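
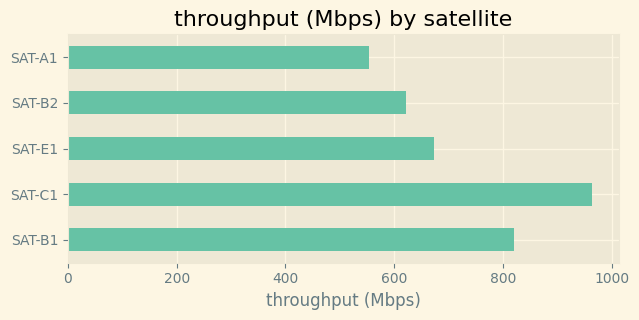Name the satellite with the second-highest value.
SAT-B1

Top 3: SAT-C1 ≈ 1000, SAT-B1 ≈ 800, SAT-E1 ≈ 700.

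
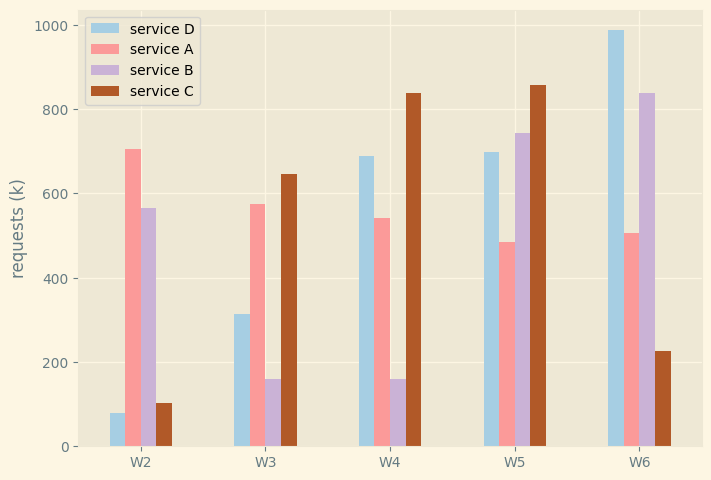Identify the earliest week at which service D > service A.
W3: service D ≈ 300 vs service A ≈ 600 (not yet); W4: service D ≈ 700 vs service A ≈ 500 (first crossover).

W4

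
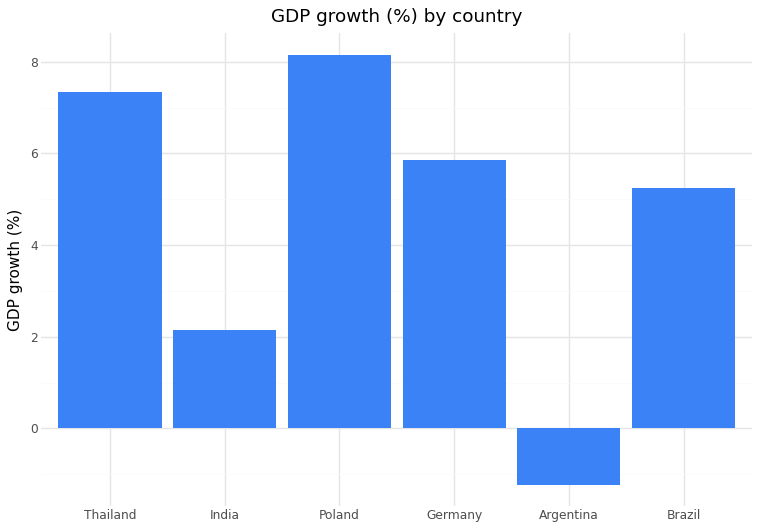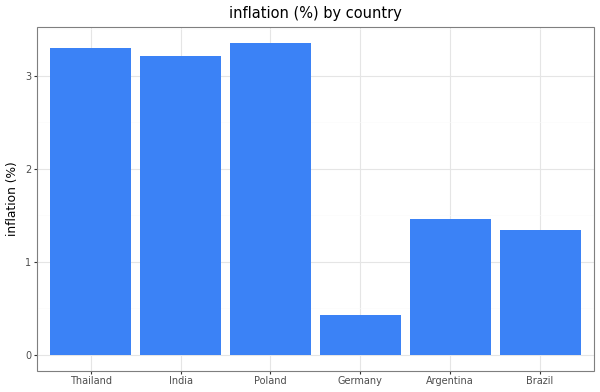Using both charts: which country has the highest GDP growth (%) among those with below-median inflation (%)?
Germany

Chart 2 median inflation (%) ≈ 2.5; below-median countries: Germany, Argentina, Brazil. Among those, Germany has the highest GDP growth (%) (≈ 6).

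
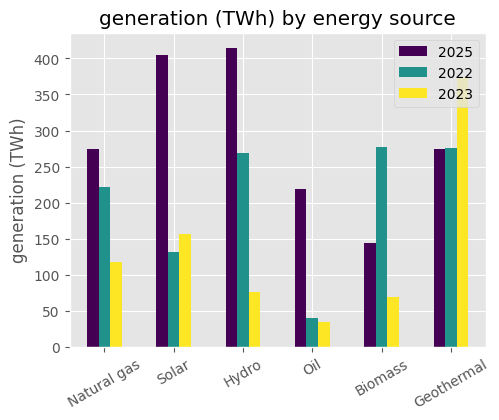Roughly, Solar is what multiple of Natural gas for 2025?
≈ 1.6×

Solar ≈ 400, Natural gas ≈ 250; 400/250 ≈ 1.6.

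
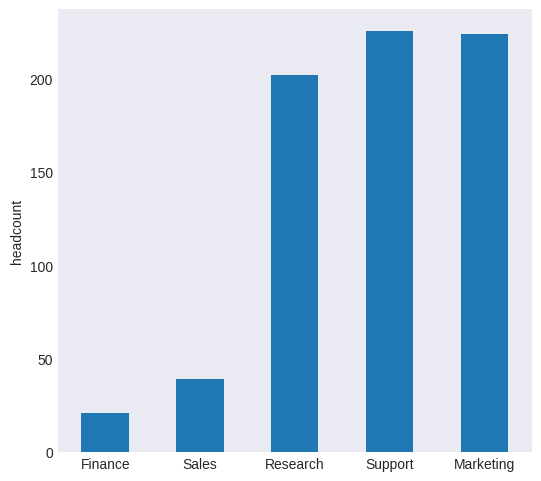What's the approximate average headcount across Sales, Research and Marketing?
≈ 153

(40 + 200 + 220) / 3 ≈ 153.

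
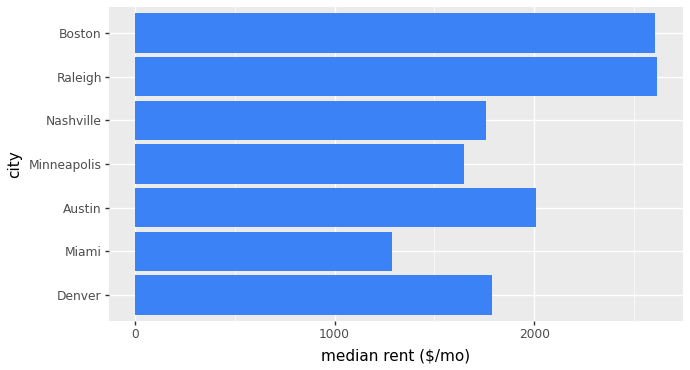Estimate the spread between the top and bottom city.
≈ 1000

Max Raleigh ≈ 2500, min Miami ≈ 1500; range ≈ 1000.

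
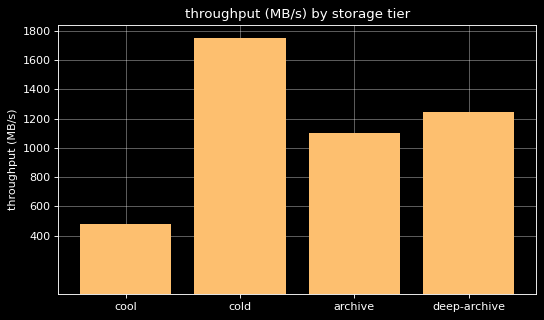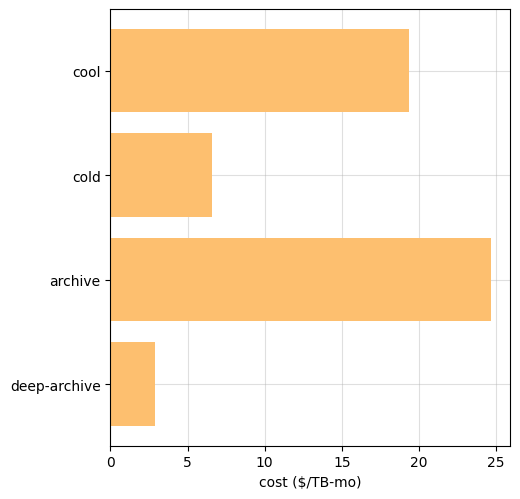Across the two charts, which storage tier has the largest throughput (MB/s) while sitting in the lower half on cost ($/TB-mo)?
cold

Chart 2 median cost ($/TB-mo) ≈ 15; below-median storage tiers: cold, deep-archive. Among those, cold has the highest throughput (MB/s) (≈ 1800).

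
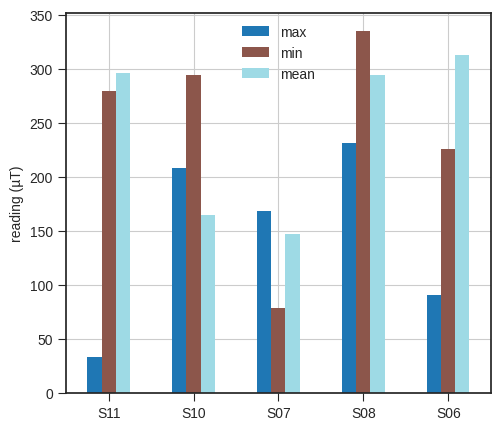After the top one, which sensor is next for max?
S10

Top 3 for max: S08 ≈ 250, S10 ≈ 200, S07 ≈ 150.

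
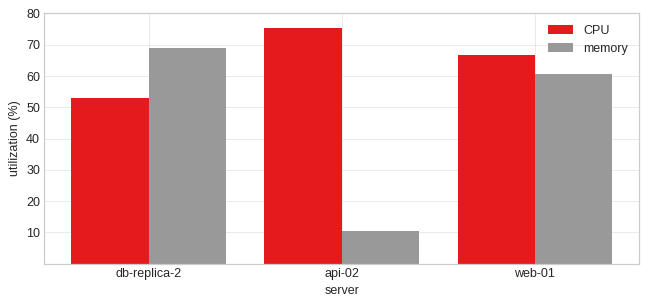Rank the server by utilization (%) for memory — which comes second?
Top 3 for memory: db-replica-2 ≈ 70, web-01 ≈ 60, api-02 ≈ 10.

web-01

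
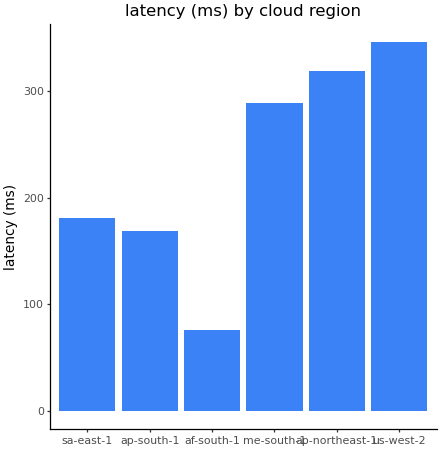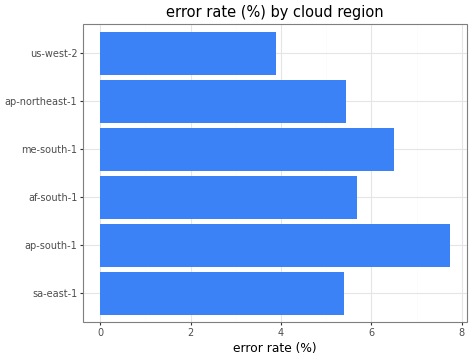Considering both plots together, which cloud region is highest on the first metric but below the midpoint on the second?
Chart 2 median error rate (%) ≈ 6; below-median cloud regions: sa-east-1, ap-northeast-1, us-west-2. Among those, us-west-2 has the highest latency (ms) (≈ 350).

us-west-2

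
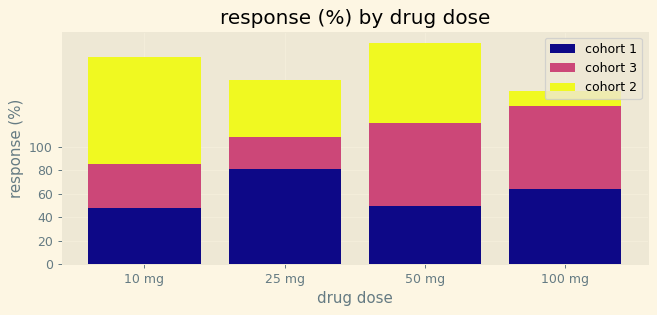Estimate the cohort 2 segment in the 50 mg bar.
cohort 2 top ≈ 180, bottom ≈ 120; segment ≈ 60.

≈ 60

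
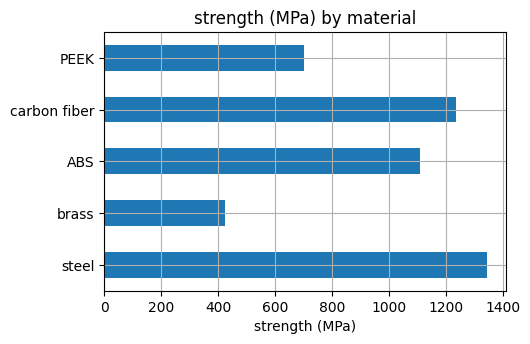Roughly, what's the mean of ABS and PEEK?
≈ 1000

(1200 + 800) / 2 ≈ 1000.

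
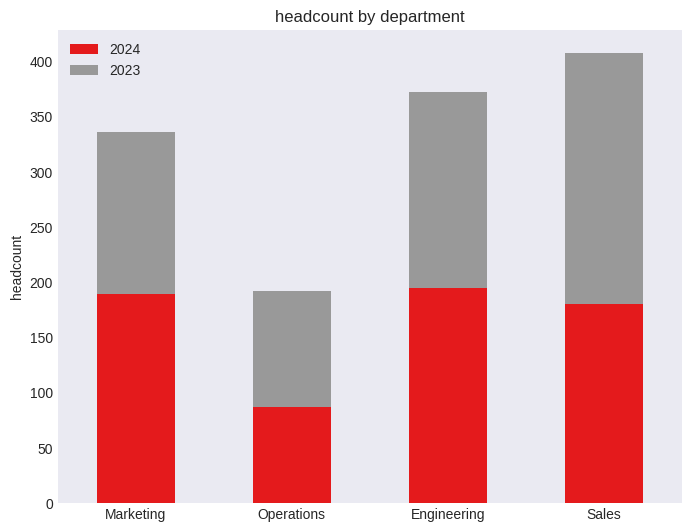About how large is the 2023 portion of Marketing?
≈ 150

2023 top ≈ 350, bottom ≈ 200; segment ≈ 150.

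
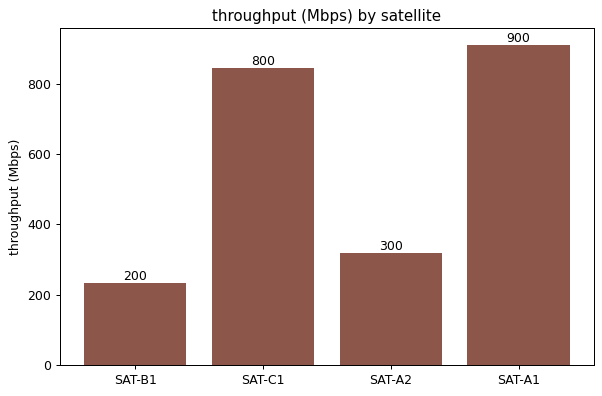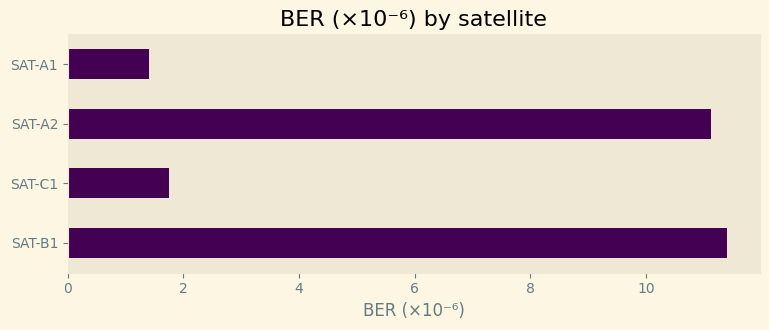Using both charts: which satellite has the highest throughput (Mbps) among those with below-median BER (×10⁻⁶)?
Chart 2 median BER (×10⁻⁶) ≈ 6; below-median satellites: SAT-C1, SAT-A1. Among those, SAT-A1 has the highest throughput (Mbps) (≈ 900).

SAT-A1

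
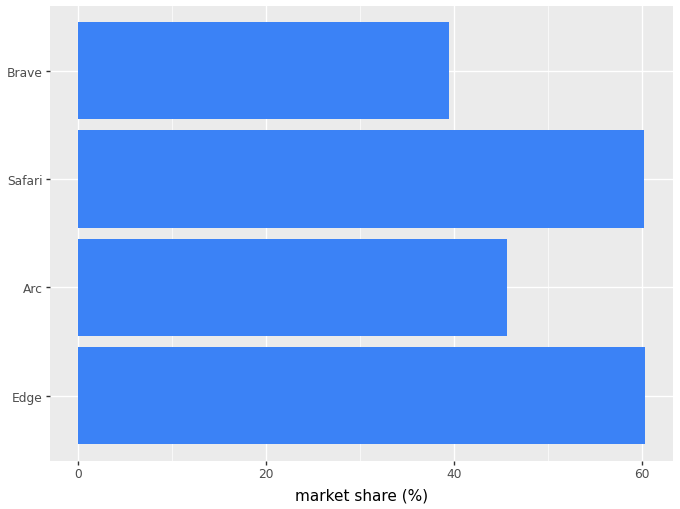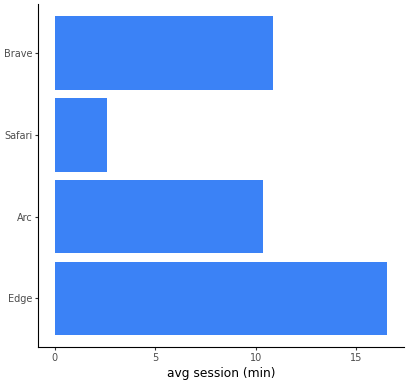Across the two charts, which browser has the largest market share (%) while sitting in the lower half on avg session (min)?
Chart 2 median avg session (min) ≈ 10; below-median browsers: Arc, Safari. Among those, Safari has the highest market share (%) (≈ 60).

Safari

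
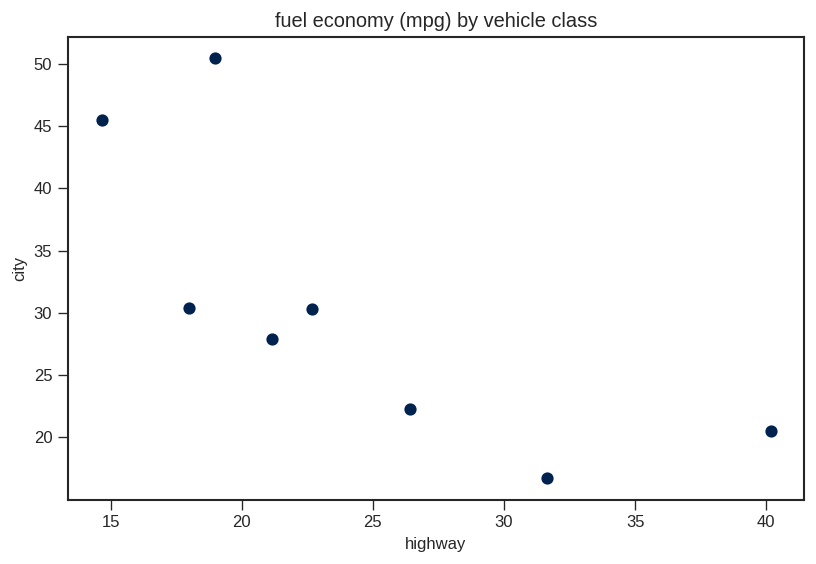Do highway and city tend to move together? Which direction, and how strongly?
Points are negatively correlated; strong (|r| ≈ 0.8).

negative, strong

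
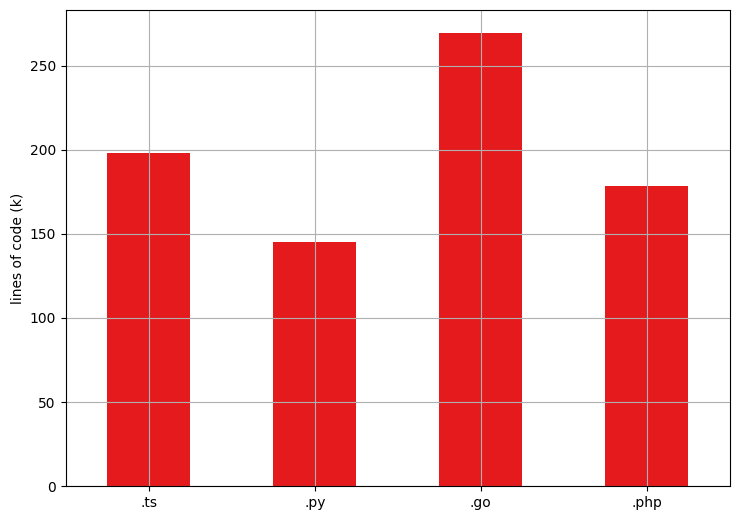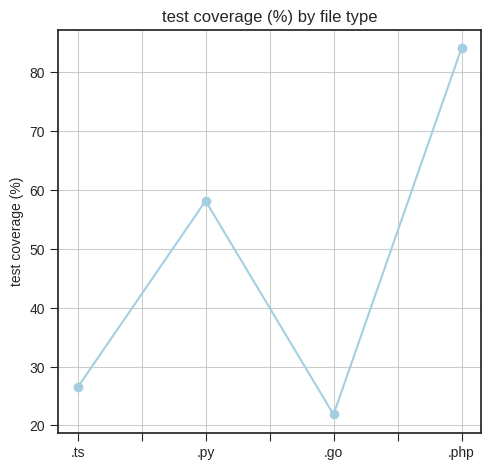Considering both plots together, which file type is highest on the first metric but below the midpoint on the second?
.go

Chart 2 median test coverage (%) ≈ 40; below-median file types: .ts, .go. Among those, .go has the highest lines of code (k) (≈ 275).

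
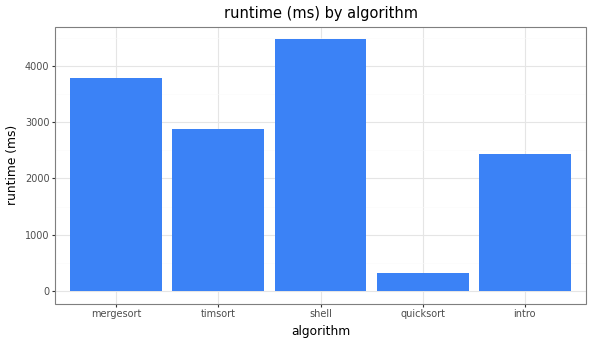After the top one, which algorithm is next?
mergesort

Top 3: shell ≈ 4500, mergesort ≈ 4000, timsort ≈ 3000.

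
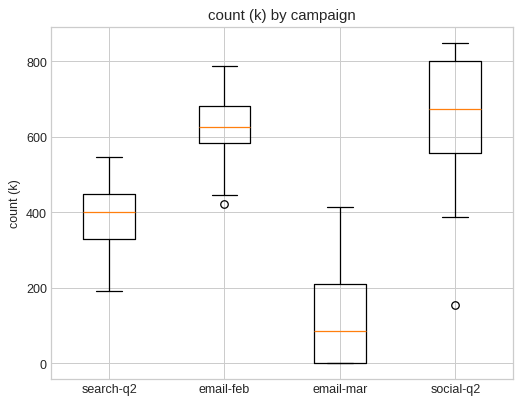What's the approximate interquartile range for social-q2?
≈ 200

Q3 ≈ 800, Q1 ≈ 600; IQR ≈ 200.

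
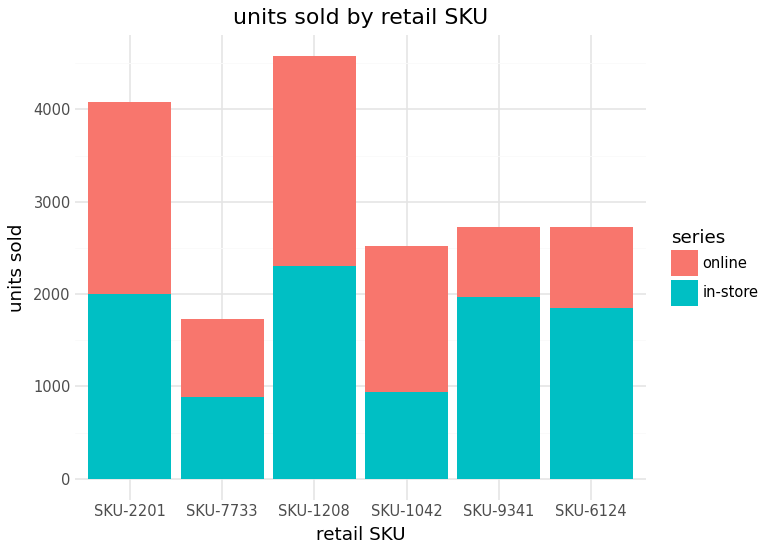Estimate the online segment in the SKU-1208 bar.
≈ 2000

online top ≈ 4500, bottom ≈ 2500; segment ≈ 2000.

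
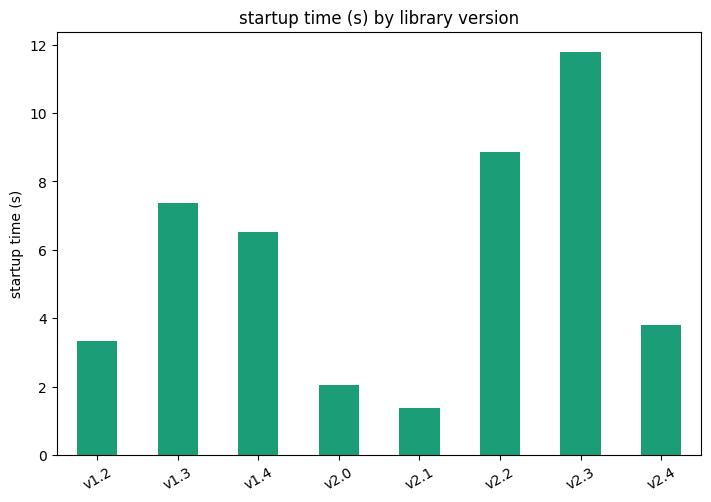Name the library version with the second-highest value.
Top 3: v2.3 ≈ 12, v2.2 ≈ 9, v1.3 ≈ 7.

v2.2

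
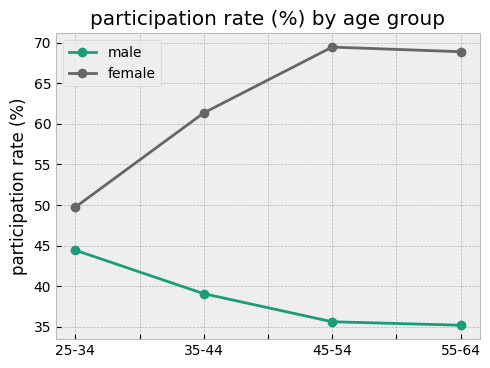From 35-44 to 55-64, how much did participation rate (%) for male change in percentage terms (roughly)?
35-44 ≈ 40, 55-64 ≈ 35; (35 − 40) / 40 ≈ -12.5%.

≈ -12.5%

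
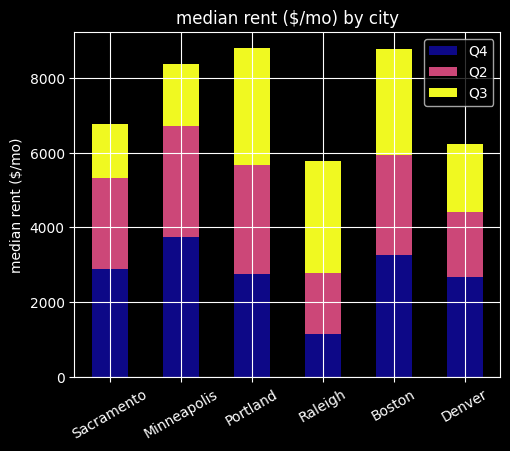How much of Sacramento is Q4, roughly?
Q4 top ≈ 3000, bottom ≈ 0; segment ≈ 3000.

≈ 3000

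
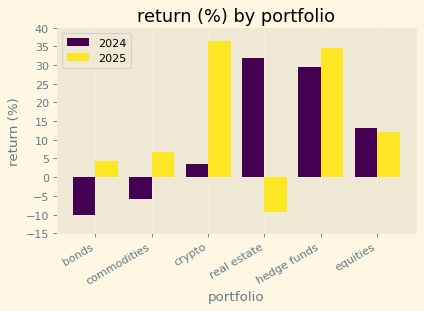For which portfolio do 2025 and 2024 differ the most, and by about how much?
real estate: 2025 ≈ -10, 2024 ≈ 30 → gap ≈ 40. Next-largest (crypto) is only ≈ 30.

real estate, ≈ 40 %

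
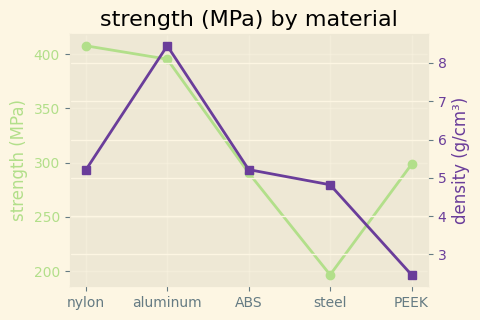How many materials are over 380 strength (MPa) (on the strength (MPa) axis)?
2

Above 380: nylon, aluminum.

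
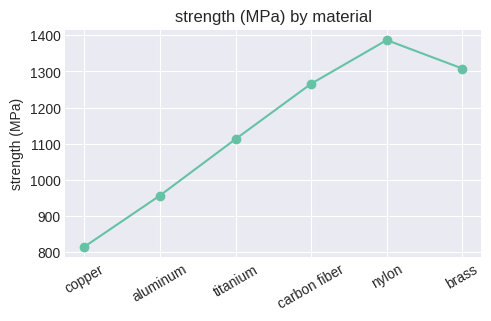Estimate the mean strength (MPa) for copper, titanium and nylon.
(800 + 1100 + 1400) / 3 ≈ 1100.

≈ 1100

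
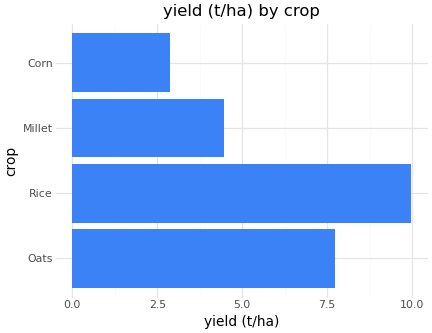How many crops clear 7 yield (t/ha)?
2

Above 7: Oats, Rice.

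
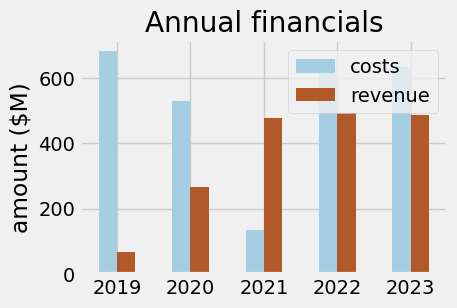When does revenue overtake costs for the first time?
2020: revenue ≈ 300 vs costs ≈ 500 (not yet); 2021: revenue ≈ 500 vs costs ≈ 100 (first crossover).

2021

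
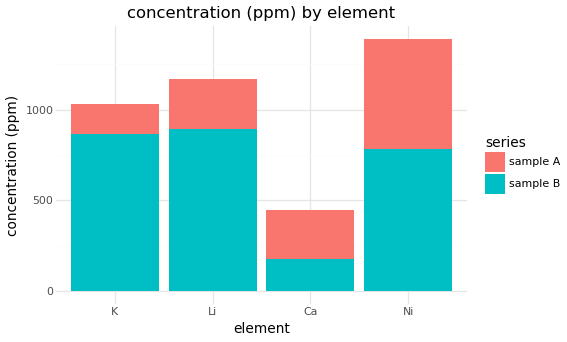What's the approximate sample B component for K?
sample B top ≈ 800, bottom ≈ 0; segment ≈ 800.

≈ 800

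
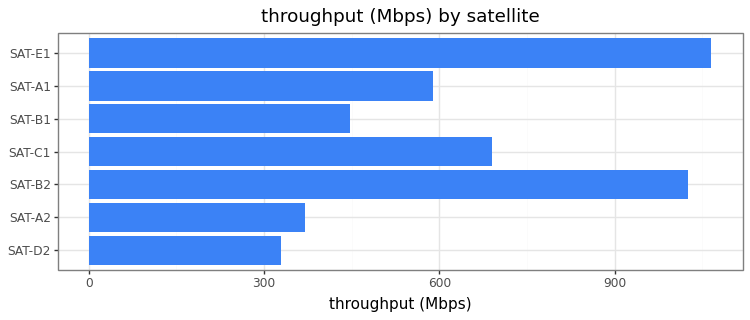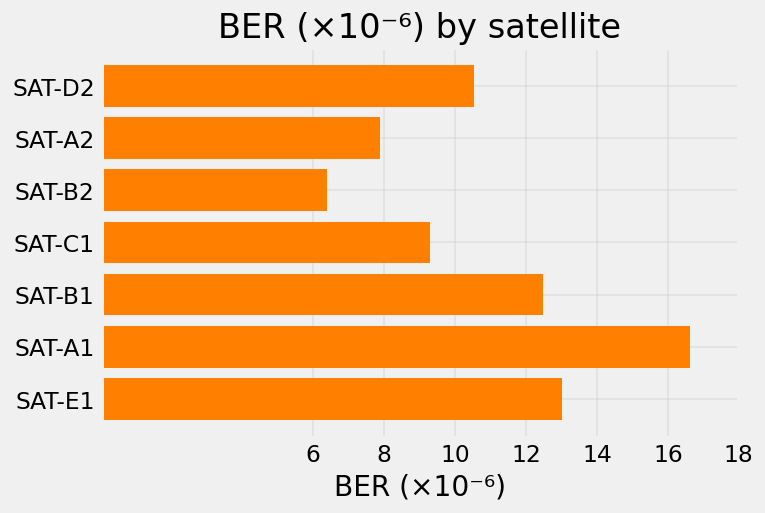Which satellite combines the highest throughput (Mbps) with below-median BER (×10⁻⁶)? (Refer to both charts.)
Chart 2 median BER (×10⁻⁶) ≈ 10; below-median satellites: SAT-A2, SAT-B2, SAT-C1. Among those, SAT-B2 has the highest throughput (Mbps) (≈ 1000).

SAT-B2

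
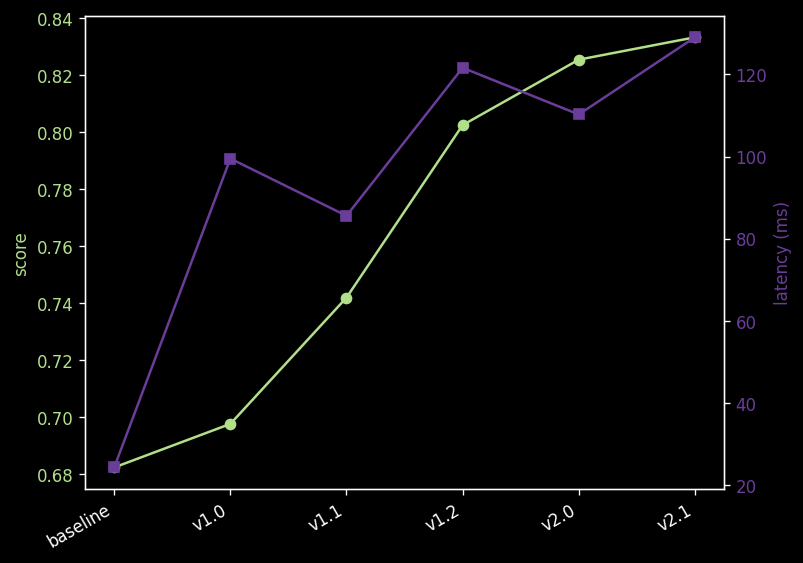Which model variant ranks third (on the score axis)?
v1.2

Top 4 (on the score axis): v2.1 ≈ 0.84, v2.0 ≈ 0.82, v1.2 ≈ 0.80, v1.1 ≈ 0.74.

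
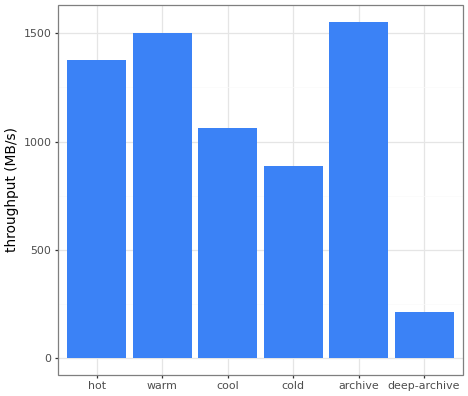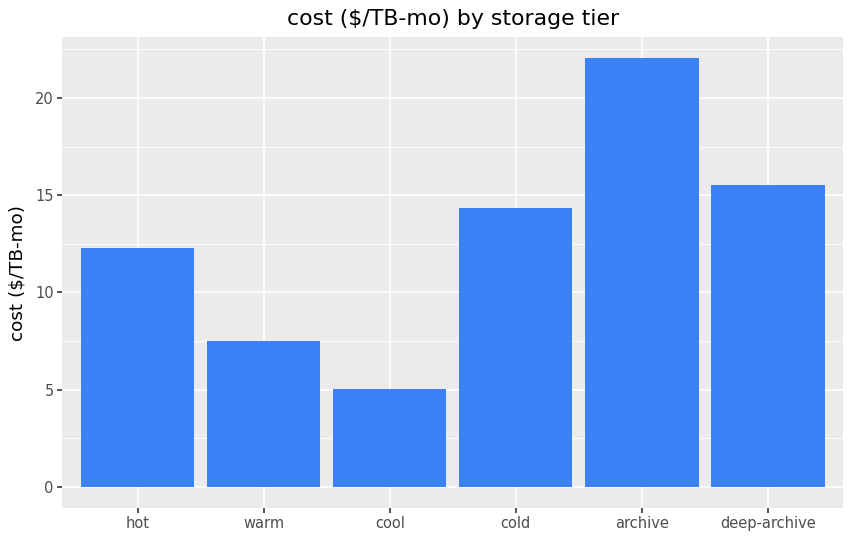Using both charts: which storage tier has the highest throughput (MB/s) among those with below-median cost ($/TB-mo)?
warm

Chart 2 median cost ($/TB-mo) ≈ 15; below-median storage tiers: hot, warm, cool. Among those, warm has the highest throughput (MB/s) (≈ 1600).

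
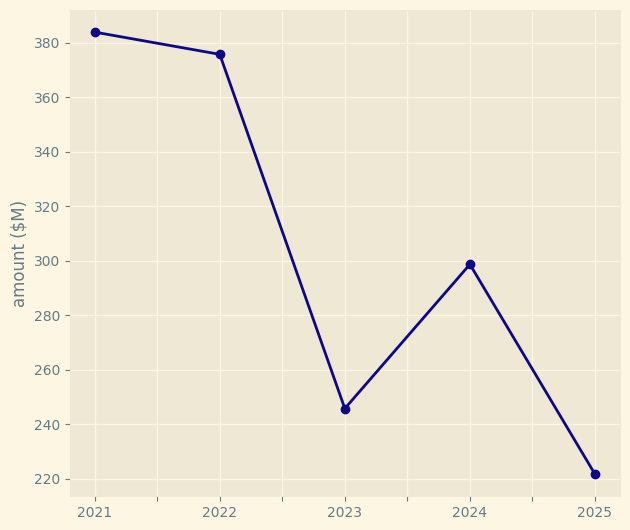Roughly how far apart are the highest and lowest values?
Max 2021 ≈ 380, min 2025 ≈ 220; range ≈ 160.

≈ 160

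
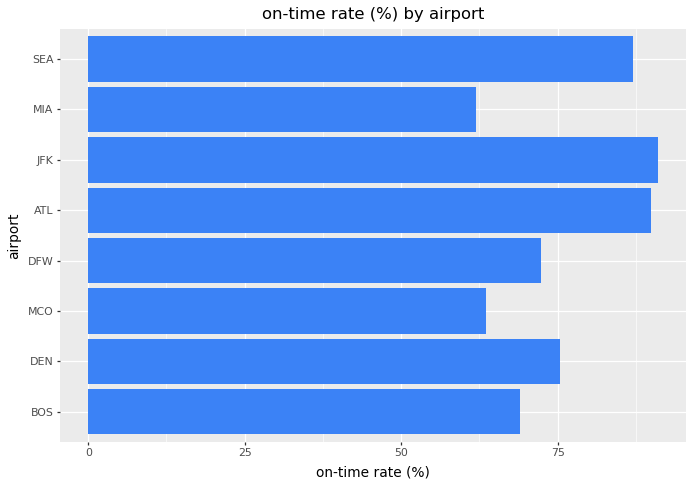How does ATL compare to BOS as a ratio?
≈ 1.29×

ATL ≈ 90, BOS ≈ 70; 90/70 ≈ 1.29.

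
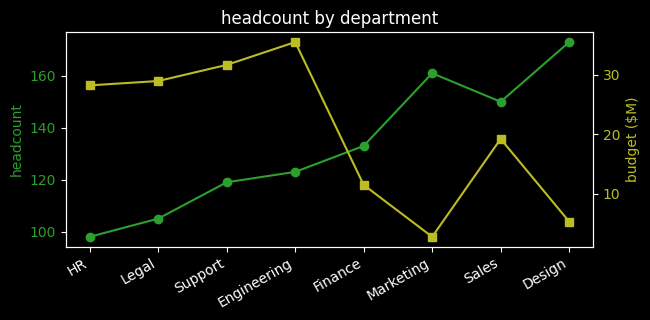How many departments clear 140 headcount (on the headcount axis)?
3

Above 140: Marketing, Sales, Design.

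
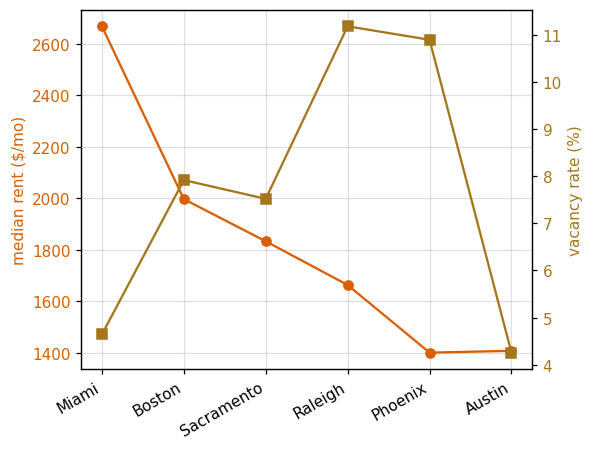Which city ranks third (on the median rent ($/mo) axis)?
Top 4 (on the median rent ($/mo) axis): Miami ≈ 2600, Boston ≈ 2000, Sacramento ≈ 1800, Raleigh ≈ 1600.

Sacramento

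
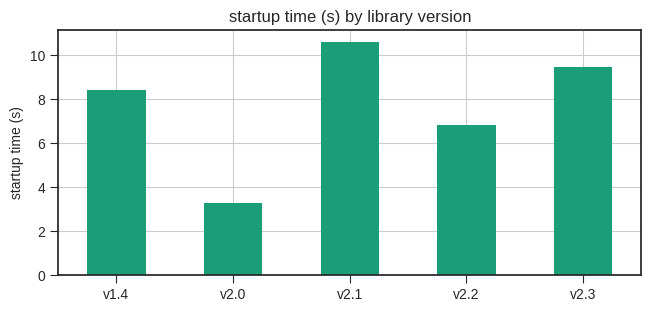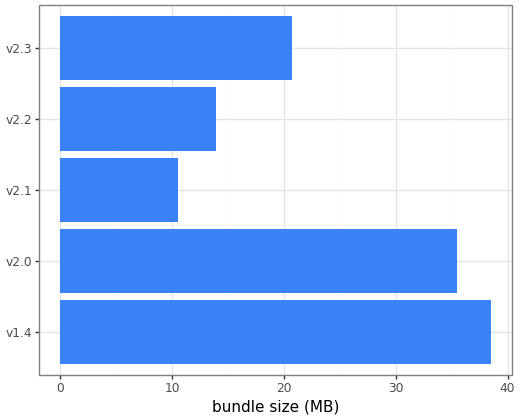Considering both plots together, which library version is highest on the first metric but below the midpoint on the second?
Chart 2 median bundle size (MB) ≈ 20; below-median library versions: v2.1, v2.2. Among those, v2.1 has the highest startup time (s) (≈ 11).

v2.1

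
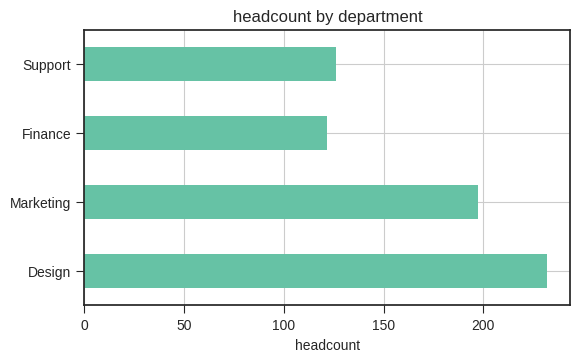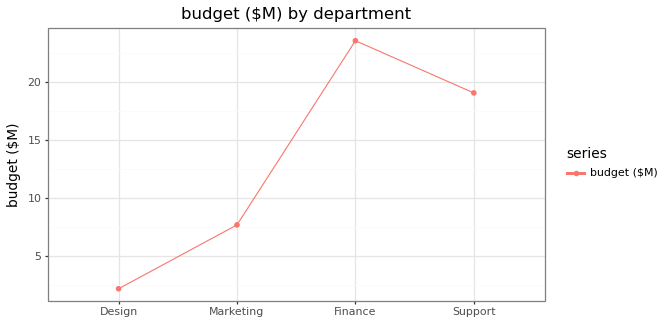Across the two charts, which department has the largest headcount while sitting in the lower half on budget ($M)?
Chart 2 median budget ($M) ≈ 15; below-median departments: Design, Marketing. Among those, Design has the highest headcount (≈ 225).

Design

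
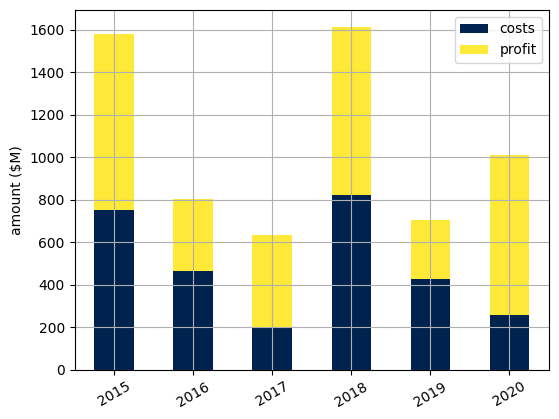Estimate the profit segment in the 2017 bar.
≈ 400

profit top ≈ 600, bottom ≈ 200; segment ≈ 400.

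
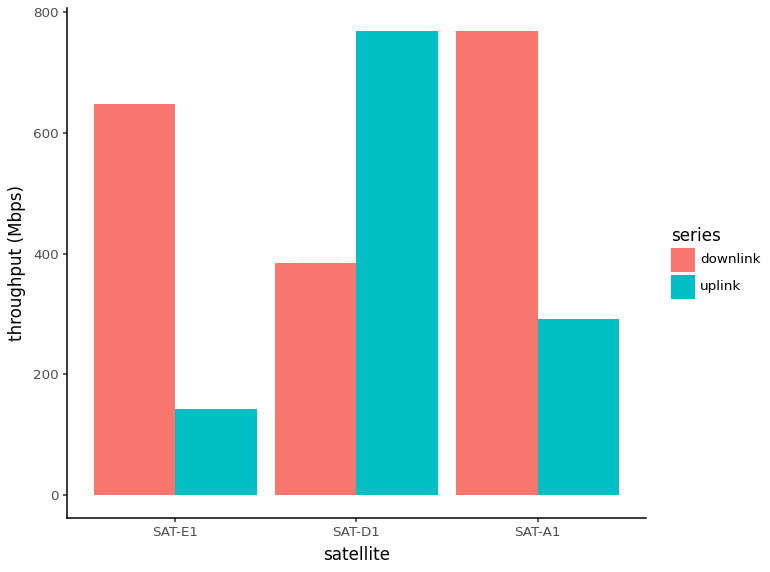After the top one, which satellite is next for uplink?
Top 3 for uplink: SAT-D1 ≈ 800, SAT-A1 ≈ 300, SAT-E1 ≈ 100.

SAT-A1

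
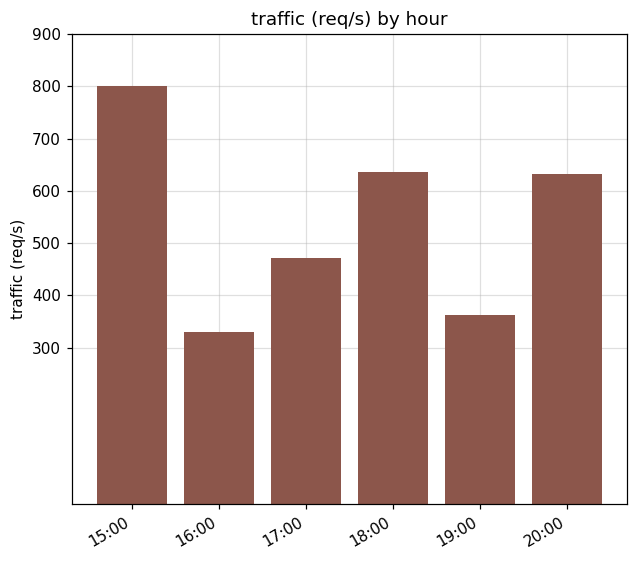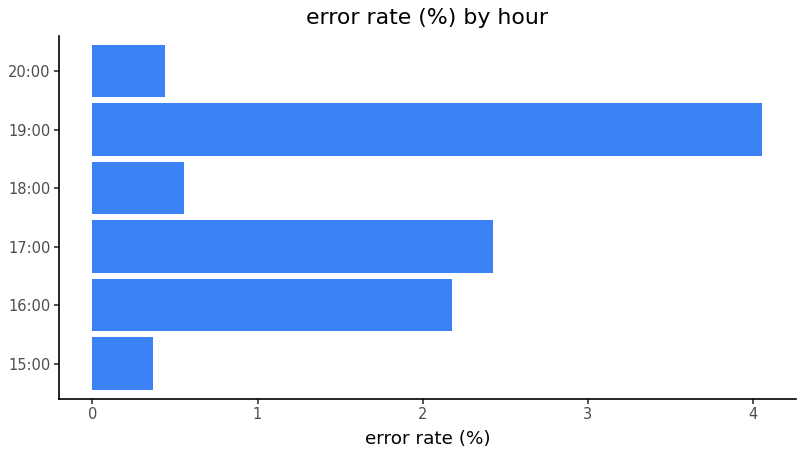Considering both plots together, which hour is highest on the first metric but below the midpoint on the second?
15:00

Chart 2 median error rate (%) ≈ 1.5; below-median hours: 15:00, 18:00, 20:00. Among those, 15:00 has the highest traffic (req/s) (≈ 800).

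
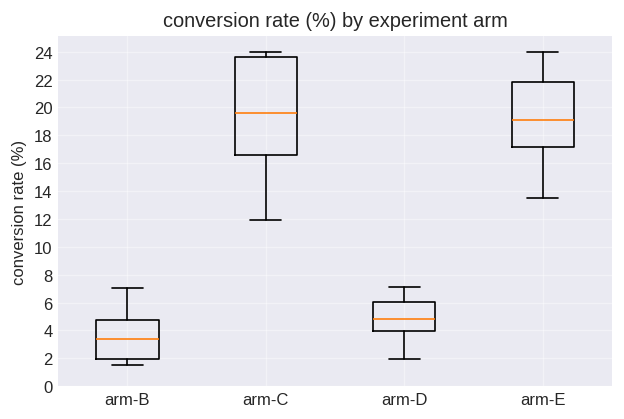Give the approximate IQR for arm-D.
≈ 2

Q3 ≈ 6, Q1 ≈ 4; IQR ≈ 2.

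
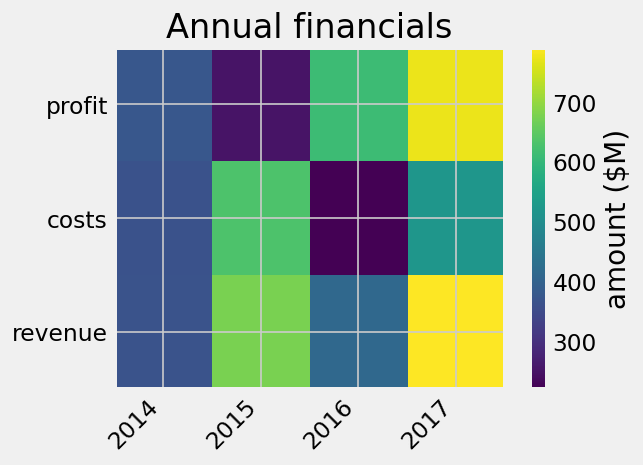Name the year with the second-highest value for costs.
2017

Top 3 for costs: 2015 ≈ 650, 2017 ≈ 500, 2014 ≈ 350.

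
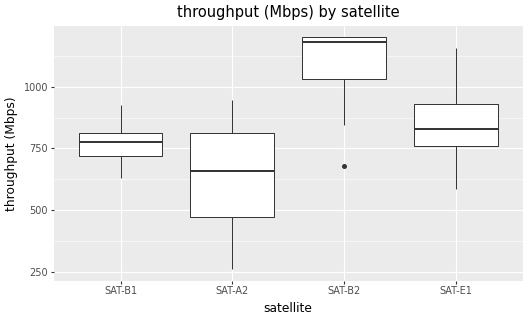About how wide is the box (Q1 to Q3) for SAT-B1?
≈ 100

Q3 ≈ 800, Q1 ≈ 700; IQR ≈ 100.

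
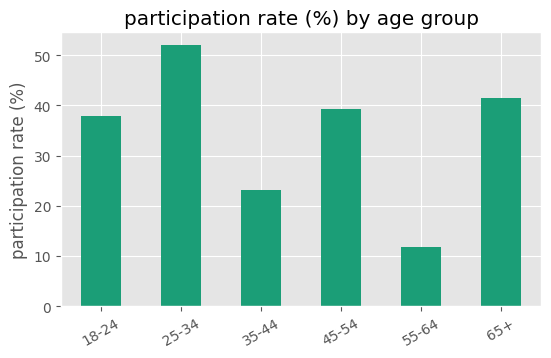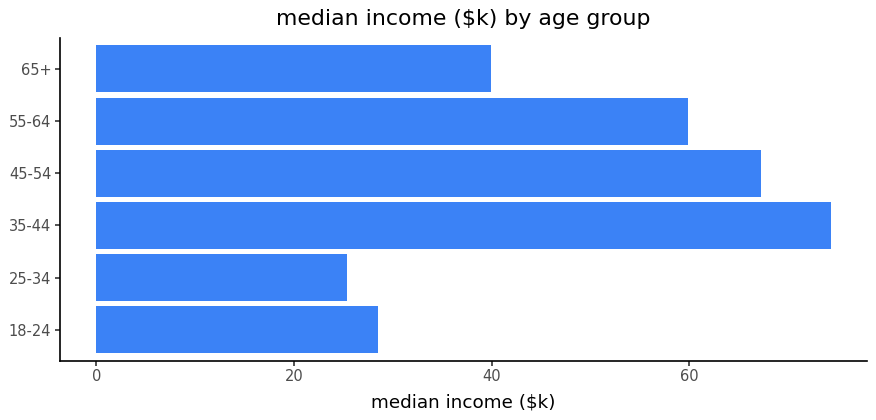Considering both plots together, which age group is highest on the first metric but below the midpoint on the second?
Chart 2 median median income ($k) ≈ 50; below-median age groups: 18-24, 25-34, 65+. Among those, 25-34 has the highest participation rate (%) (≈ 50).

25-34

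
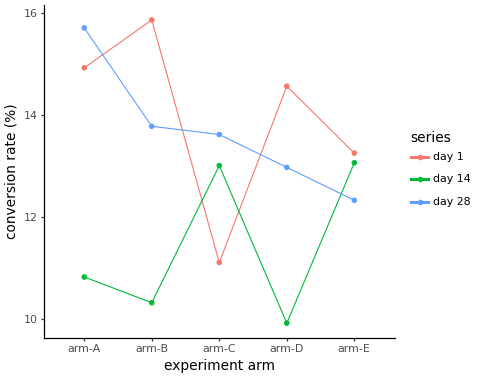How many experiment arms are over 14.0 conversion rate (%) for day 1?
Above 14.0: arm-A, arm-B, arm-D.

3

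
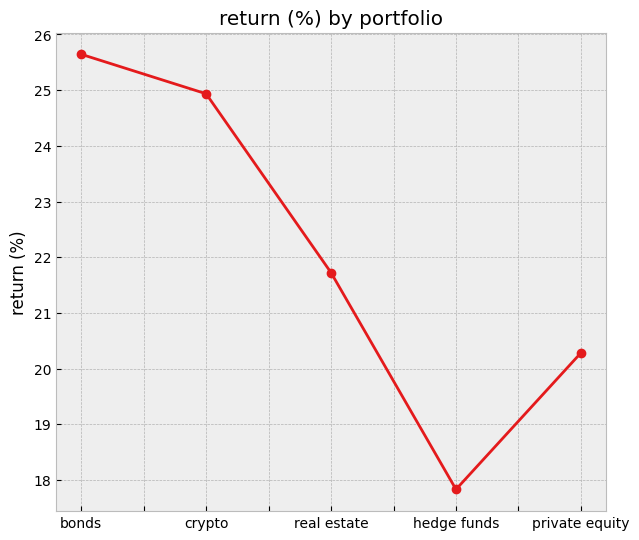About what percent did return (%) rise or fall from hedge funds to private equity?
hedge funds ≈ 18, private equity ≈ 20; (20 − 18) / 18 ≈ +11.1%.

≈ +11.1%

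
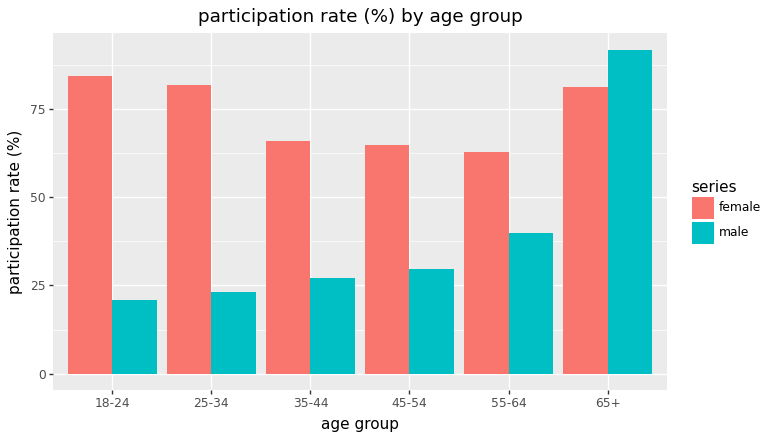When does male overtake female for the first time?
65+

55-64: male ≈ 40 vs female ≈ 60 (not yet); 65+: male ≈ 90 vs female ≈ 80 (first crossover).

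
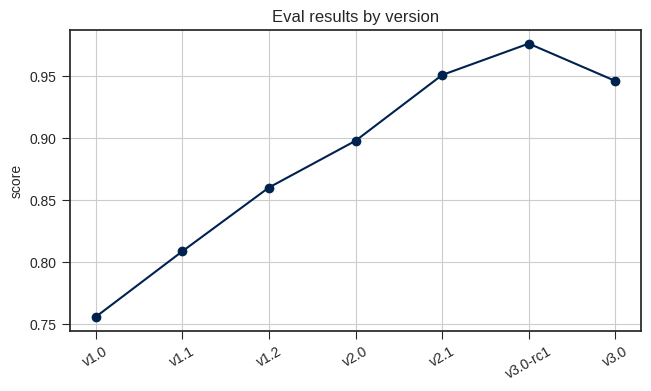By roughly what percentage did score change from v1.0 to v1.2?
≈ +13.2%

v1.0 ≈ 0.76, v1.2 ≈ 0.86; (0.86 − 0.76) / 0.76 ≈ +13.2%.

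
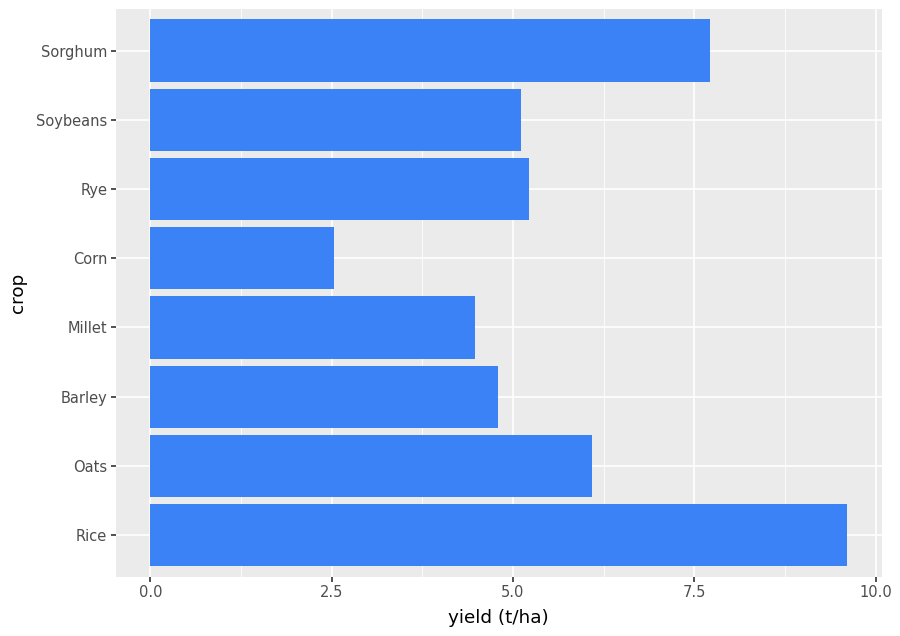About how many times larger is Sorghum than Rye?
Sorghum ≈ 8, Rye ≈ 5; 8/5 ≈ 1.6.

≈ 1.6×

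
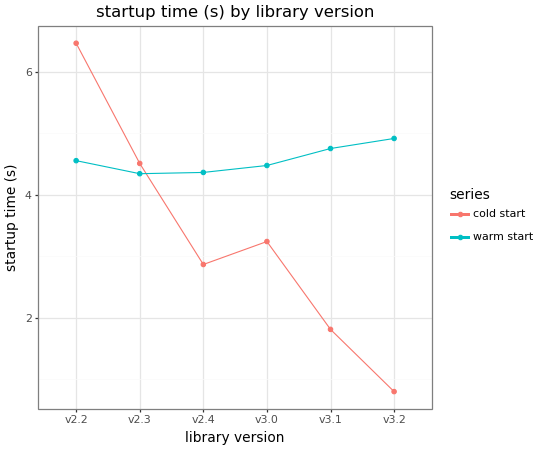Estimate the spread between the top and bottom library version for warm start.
≈ 0.5

Max v3.2 ≈ 5.0, min v2.3 ≈ 4.5; range ≈ 0.5.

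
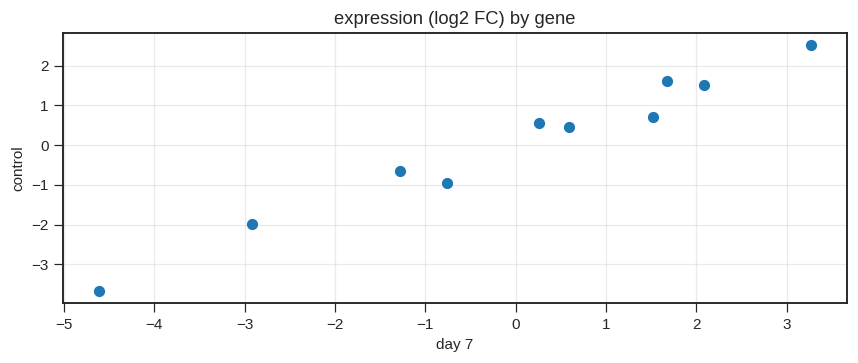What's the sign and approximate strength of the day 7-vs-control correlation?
Points are positively correlated; strong (|r| ≈ 1.0).

positive, strong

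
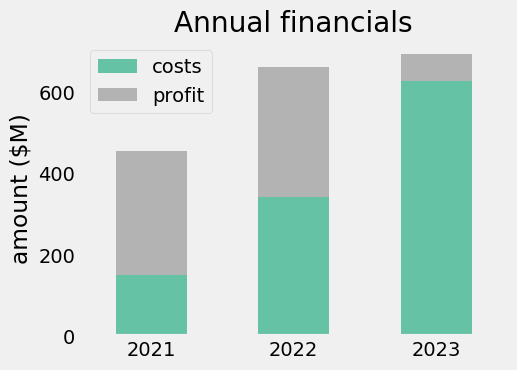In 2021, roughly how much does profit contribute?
≈ 300

profit top ≈ 500, bottom ≈ 200; segment ≈ 300.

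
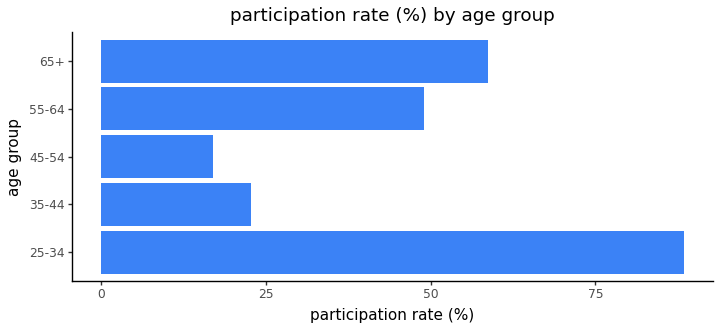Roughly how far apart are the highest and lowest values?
Max 25-34 ≈ 90, min 45-54 ≈ 20; range ≈ 70.

≈ 70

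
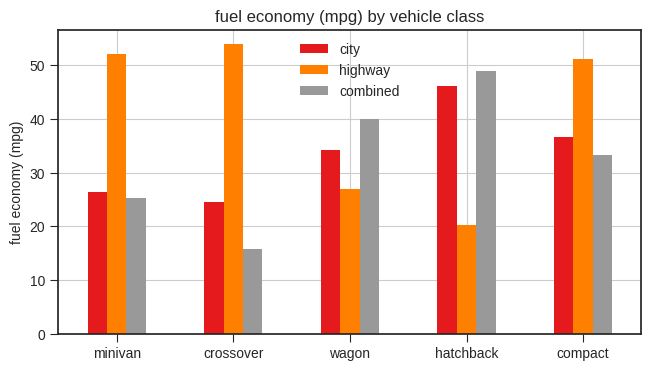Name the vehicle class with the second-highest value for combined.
wagon

Top 3 for combined: hatchback ≈ 50, wagon ≈ 40, compact ≈ 35.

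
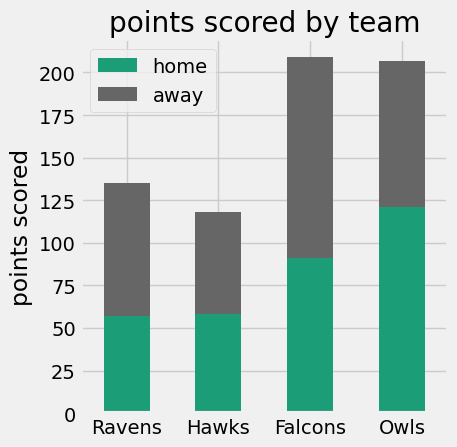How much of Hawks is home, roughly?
home top ≈ 60, bottom ≈ 0; segment ≈ 60.

≈ 60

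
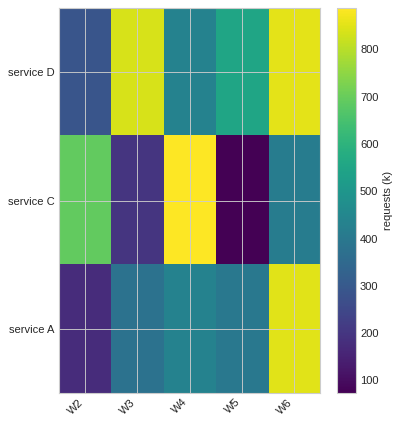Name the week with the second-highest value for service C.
Top 3 for service C: W4 ≈ 900, W2 ≈ 700, W6 ≈ 400.

W2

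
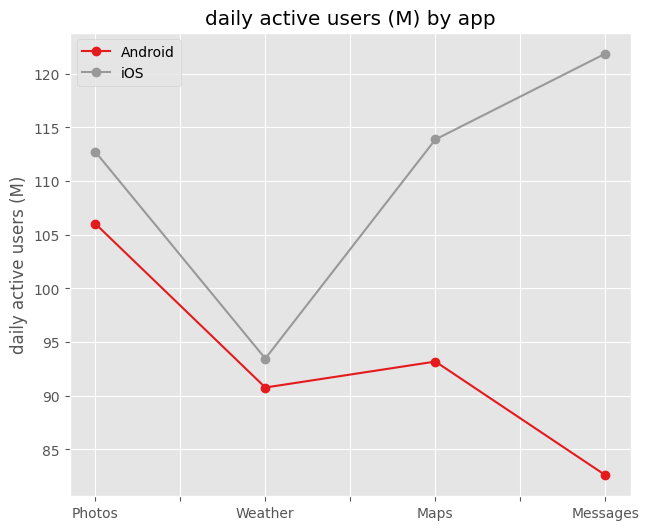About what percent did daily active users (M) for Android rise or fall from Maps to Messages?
≈ -10.5%

Maps ≈ 95, Messages ≈ 85; (85 − 95) / 95 ≈ -10.5%.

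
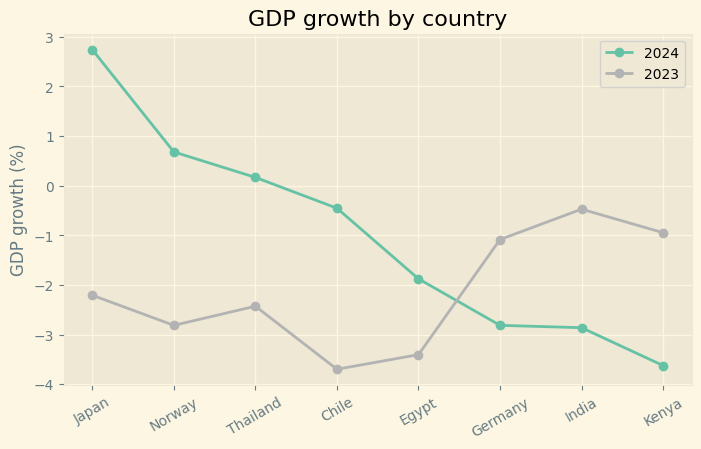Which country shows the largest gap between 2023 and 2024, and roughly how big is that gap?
Japan, ≈ 5 %

Japan: 2023 ≈ -2, 2024 ≈ 3 → gap ≈ 5. Next-largest (Norway) is only ≈ 4.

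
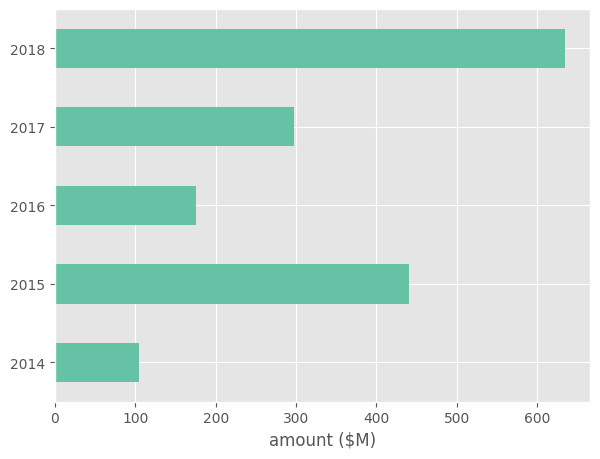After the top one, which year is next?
Top 3: 2018 ≈ 600, 2015 ≈ 400, 2017 ≈ 300.

2015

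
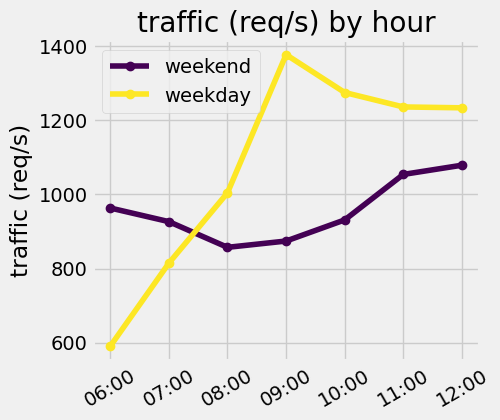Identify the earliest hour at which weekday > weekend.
08:00

07:00: weekday ≈ 800 vs weekend ≈ 900 (not yet); 08:00: weekday ≈ 1000 vs weekend ≈ 900 (first crossover).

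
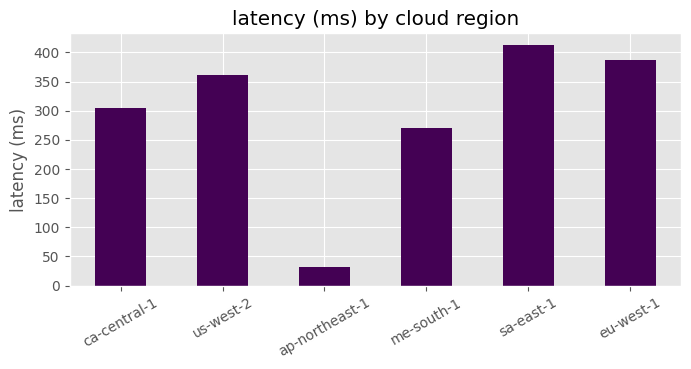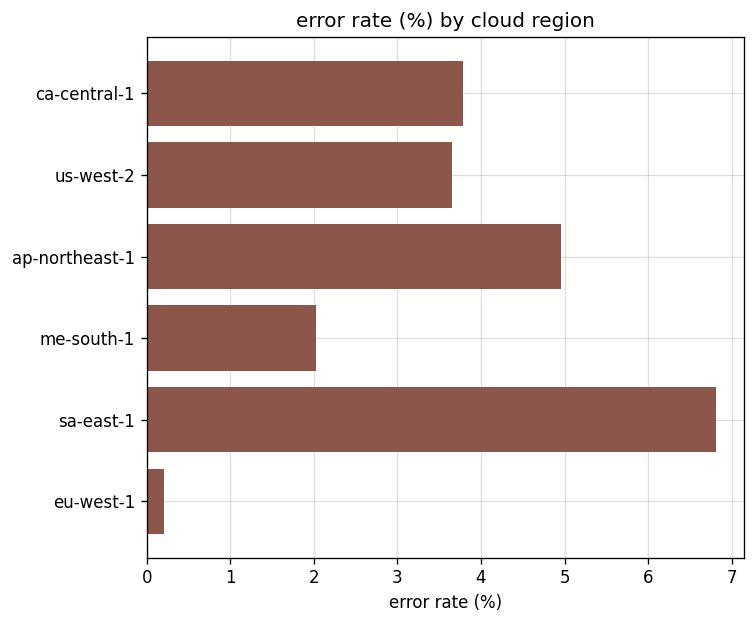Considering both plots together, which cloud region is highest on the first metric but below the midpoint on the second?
eu-west-1

Chart 2 median error rate (%) ≈ 4; below-median cloud regions: us-west-2, me-south-1, eu-west-1. Among those, eu-west-1 has the highest latency (ms) (≈ 400).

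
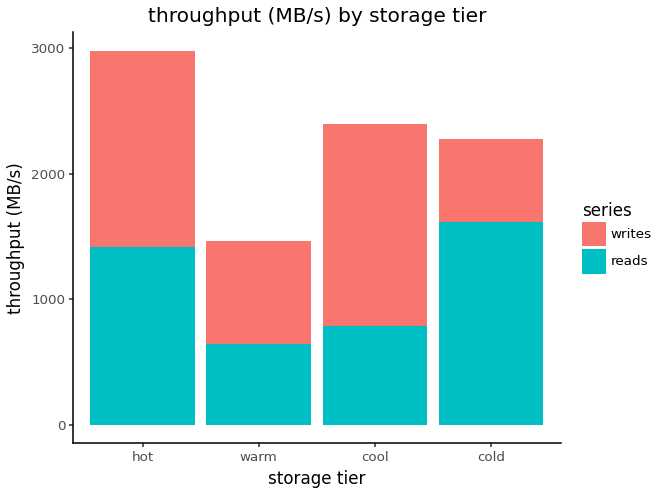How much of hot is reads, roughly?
reads top ≈ 1500, bottom ≈ 0; segment ≈ 1500.

≈ 1500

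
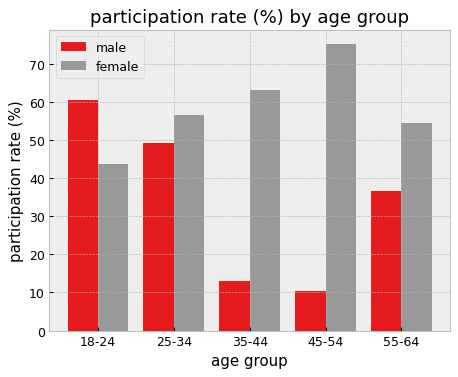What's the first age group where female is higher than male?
18-24: female ≈ 40 vs male ≈ 60 (not yet); 25-34: female ≈ 60 vs male ≈ 50 (first crossover).

25-34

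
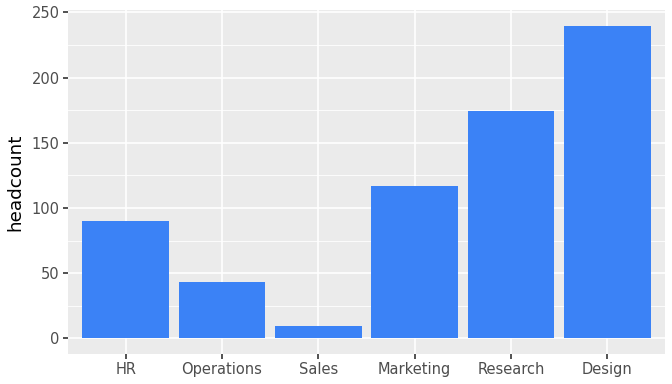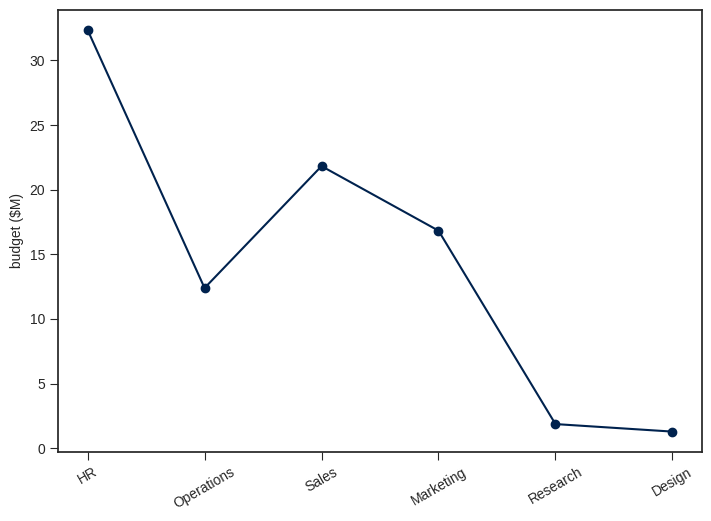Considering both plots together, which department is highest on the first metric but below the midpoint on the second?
Design

Chart 2 median budget ($M) ≈ 15; below-median departments: Operations, Research, Design. Among those, Design has the highest headcount (≈ 250).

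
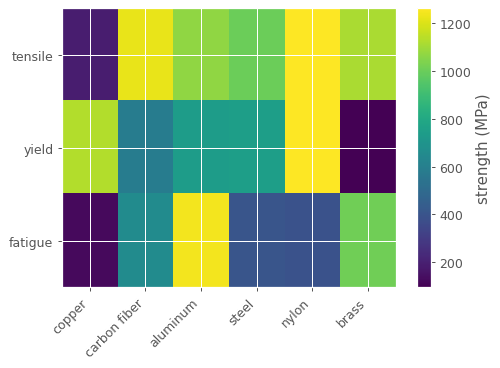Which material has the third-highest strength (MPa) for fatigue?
Top 4 for fatigue: aluminum ≈ 1200, brass ≈ 1000, carbon fiber ≈ 700, steel ≈ 400.

carbon fiber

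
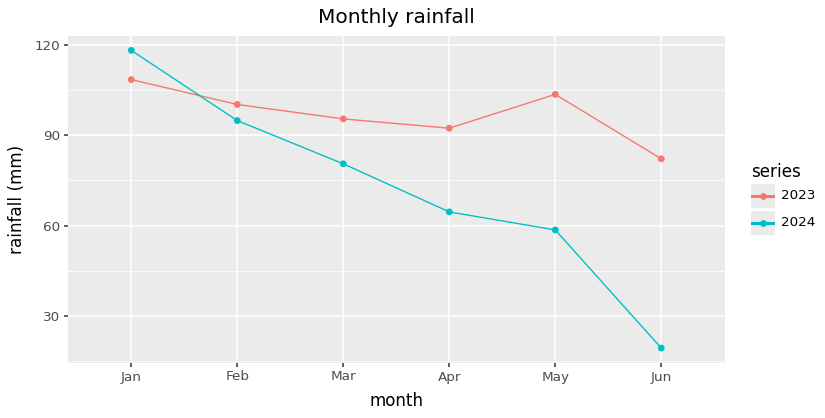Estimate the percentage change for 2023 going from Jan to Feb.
≈ -9.1%

Jan ≈ 110, Feb ≈ 100; (100 − 110) / 110 ≈ -9.1%.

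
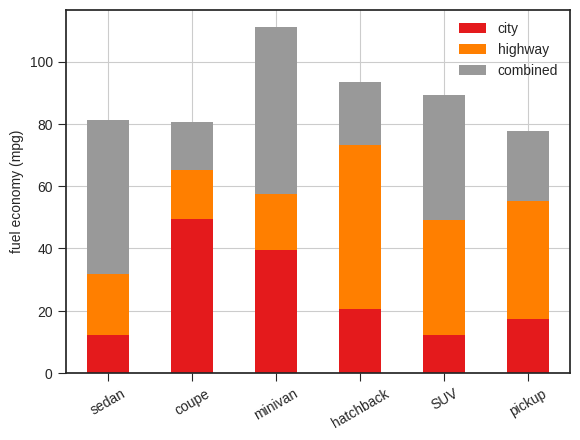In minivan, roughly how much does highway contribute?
highway top ≈ 60, bottom ≈ 40; segment ≈ 20.

≈ 20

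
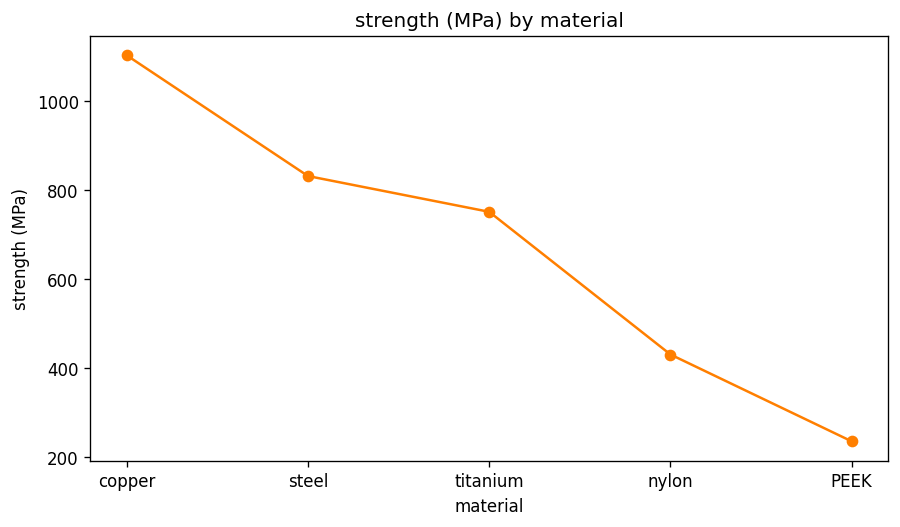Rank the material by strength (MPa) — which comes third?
titanium

Top 4: copper ≈ 1100, steel ≈ 800, titanium ≈ 700, nylon ≈ 400.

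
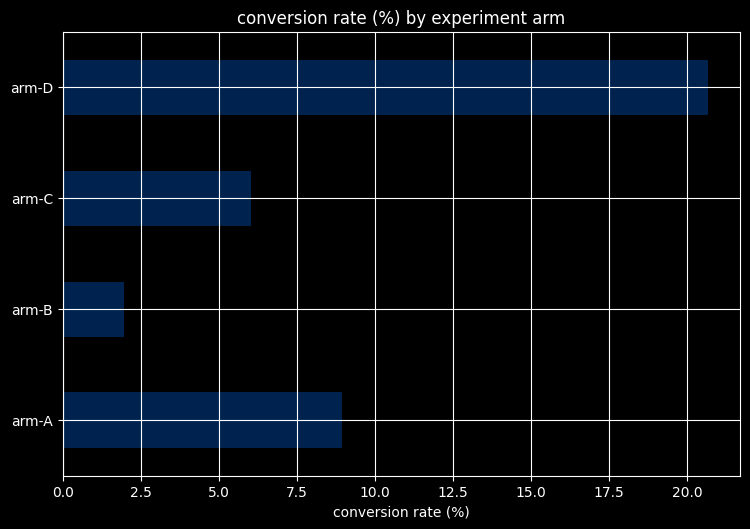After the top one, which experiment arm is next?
Top 3: arm-D ≈ 20, arm-A ≈ 8, arm-C ≈ 6.

arm-A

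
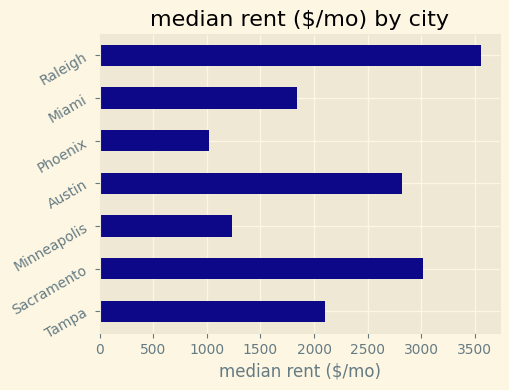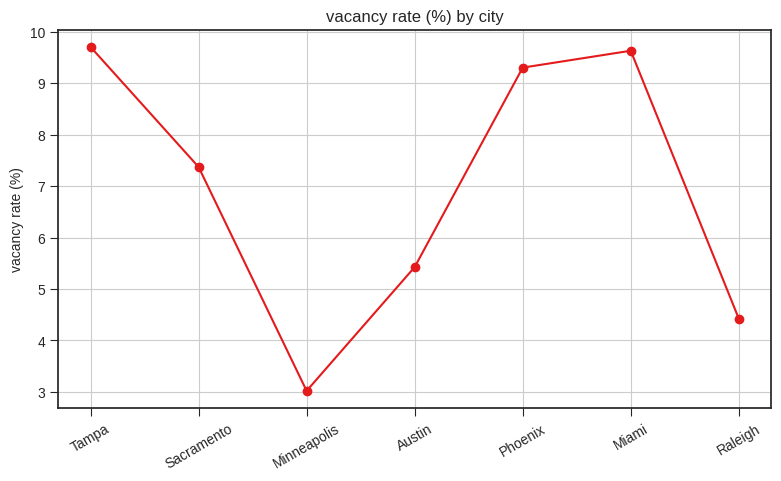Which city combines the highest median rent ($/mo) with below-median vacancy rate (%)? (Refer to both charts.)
Chart 2 median vacancy rate (%) ≈ 7; below-median cities: Minneapolis, Austin, Raleigh. Among those, Raleigh has the highest median rent ($/mo) (≈ 3500).

Raleigh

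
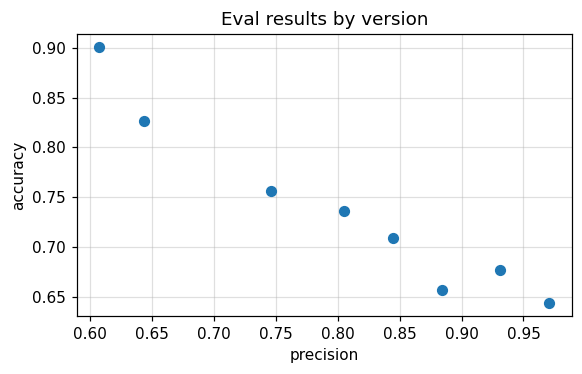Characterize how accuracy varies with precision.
Points are negatively correlated; strong (|r| ≈ 1.0).

negative, strong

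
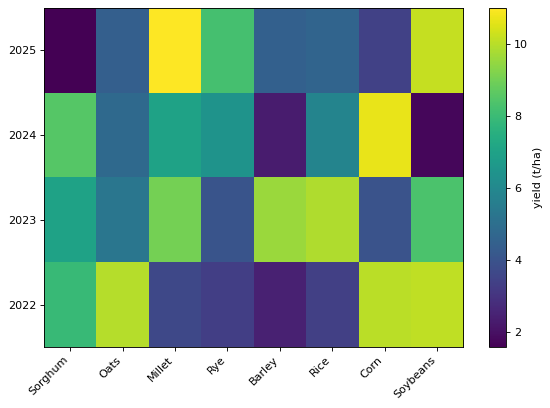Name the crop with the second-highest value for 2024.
Sorghum

Top 3 for 2024: Corn ≈ 11, Sorghum ≈ 9, Millet ≈ 7.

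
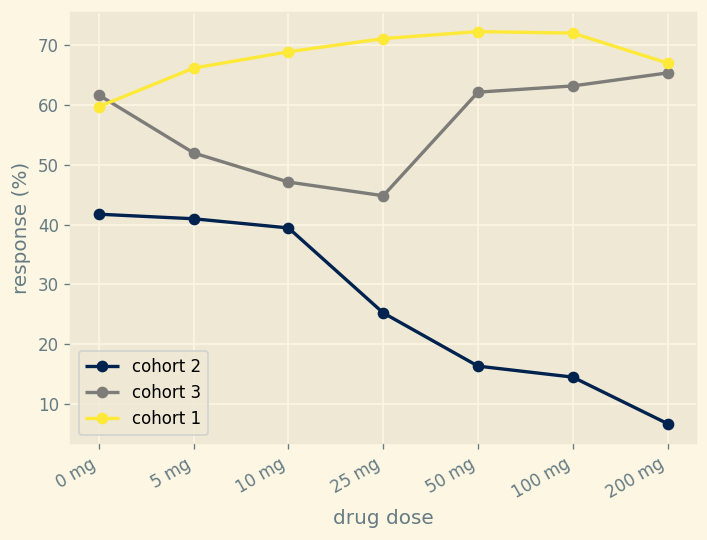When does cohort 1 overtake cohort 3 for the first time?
0 mg: cohort 1 ≈ 60 vs cohort 3 ≈ 60 (not yet); 5 mg: cohort 1 ≈ 70 vs cohort 3 ≈ 50 (first crossover).

5 mg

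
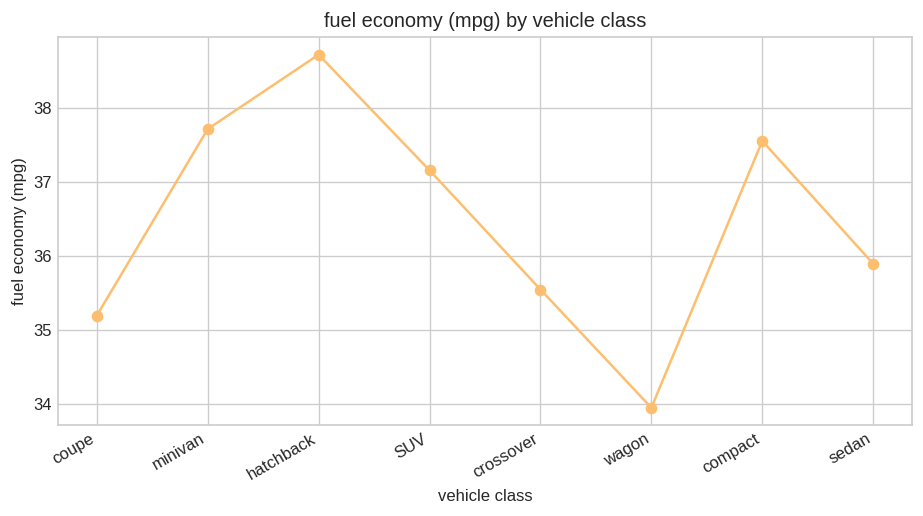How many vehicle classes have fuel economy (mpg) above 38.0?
Above 38.0: hatchback.

1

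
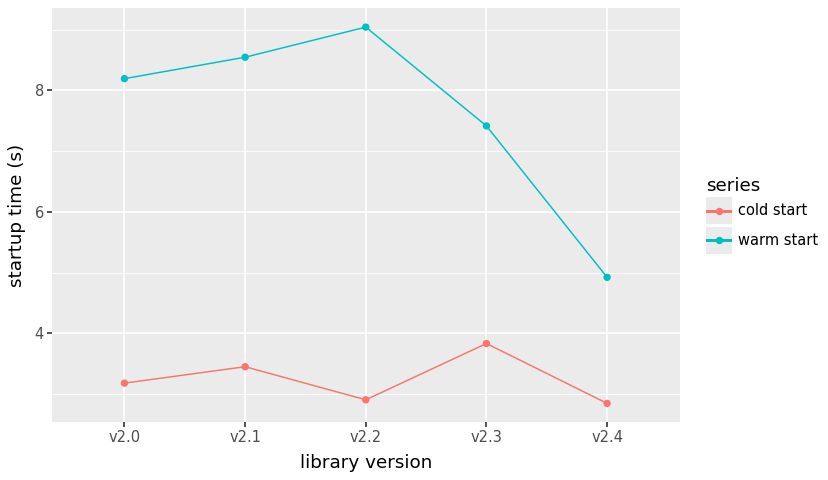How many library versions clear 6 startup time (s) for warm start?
4

Above 6: v2.0, v2.1, v2.2, v2.3.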